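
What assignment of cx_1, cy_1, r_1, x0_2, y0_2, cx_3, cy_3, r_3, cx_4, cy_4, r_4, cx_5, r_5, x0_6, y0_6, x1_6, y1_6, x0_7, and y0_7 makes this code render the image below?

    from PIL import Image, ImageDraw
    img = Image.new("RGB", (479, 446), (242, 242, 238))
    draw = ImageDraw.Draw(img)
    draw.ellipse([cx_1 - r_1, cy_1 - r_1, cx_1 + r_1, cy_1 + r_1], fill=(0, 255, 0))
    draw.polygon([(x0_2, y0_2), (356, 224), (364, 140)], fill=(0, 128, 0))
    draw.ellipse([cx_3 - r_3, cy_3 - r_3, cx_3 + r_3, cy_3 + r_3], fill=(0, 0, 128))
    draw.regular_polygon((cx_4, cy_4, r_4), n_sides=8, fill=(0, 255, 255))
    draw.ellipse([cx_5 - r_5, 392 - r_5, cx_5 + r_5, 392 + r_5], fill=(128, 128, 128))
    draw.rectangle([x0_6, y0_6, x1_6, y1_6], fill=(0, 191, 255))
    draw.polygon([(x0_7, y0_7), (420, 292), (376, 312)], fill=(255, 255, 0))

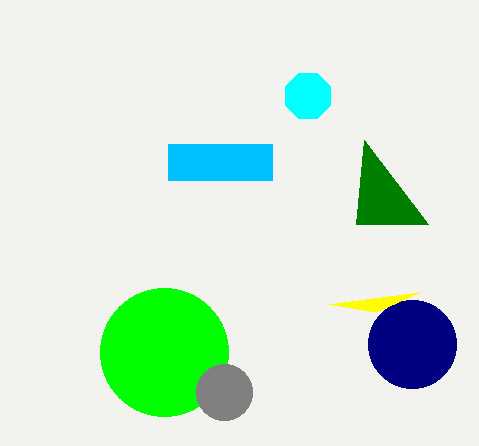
cx_1 = 164; cy_1 = 352; r_1 = 64; x0_2 = 428; y0_2 = 224; cx_3 = 412; cy_3 = 344; r_3 = 44; cx_4 = 308; cy_4 = 96; r_4 = 24; cx_5 = 224; r_5 = 28; x0_6 = 168; y0_6 = 144; x1_6 = 272; y1_6 = 180; x0_7 = 328; y0_7 = 304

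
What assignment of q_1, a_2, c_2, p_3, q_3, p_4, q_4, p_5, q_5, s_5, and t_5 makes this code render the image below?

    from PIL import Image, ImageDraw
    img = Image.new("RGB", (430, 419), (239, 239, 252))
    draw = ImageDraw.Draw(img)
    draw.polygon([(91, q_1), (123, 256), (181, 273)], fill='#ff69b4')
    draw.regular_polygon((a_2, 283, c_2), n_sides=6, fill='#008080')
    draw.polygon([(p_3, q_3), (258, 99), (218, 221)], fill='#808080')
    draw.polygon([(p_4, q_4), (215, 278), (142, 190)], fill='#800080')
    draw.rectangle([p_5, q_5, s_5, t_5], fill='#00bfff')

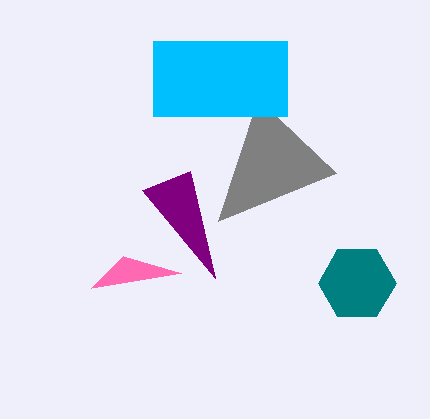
q_1 = 288; a_2 = 357; c_2 = 39; p_3 = 336; q_3 = 173; p_4 = 190; q_4 = 171; p_5 = 153; q_5 = 41; s_5 = 287; t_5 = 116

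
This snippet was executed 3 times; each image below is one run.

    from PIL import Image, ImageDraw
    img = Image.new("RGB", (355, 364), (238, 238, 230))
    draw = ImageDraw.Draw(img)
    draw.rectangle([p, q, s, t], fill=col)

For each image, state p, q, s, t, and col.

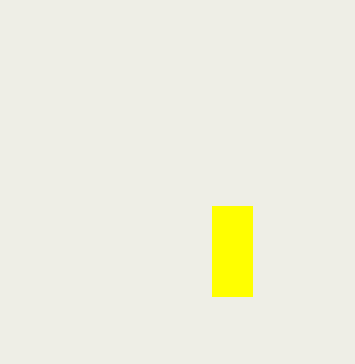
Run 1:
p = 212; q = 206; s = 252; t = 296; col = 'yellow'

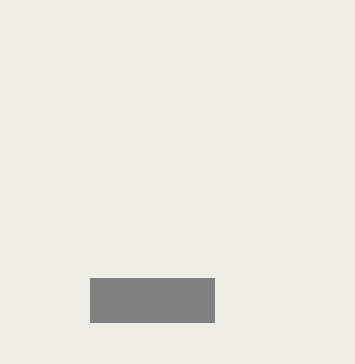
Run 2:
p = 90; q = 278; s = 214; t = 322; col = 'gray'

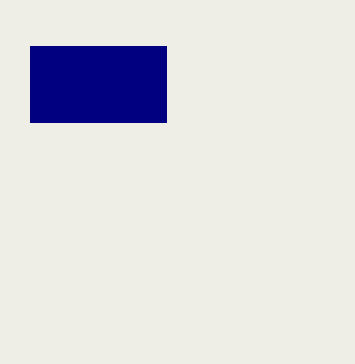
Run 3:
p = 30; q = 46; s = 166; t = 122; col = 'navy'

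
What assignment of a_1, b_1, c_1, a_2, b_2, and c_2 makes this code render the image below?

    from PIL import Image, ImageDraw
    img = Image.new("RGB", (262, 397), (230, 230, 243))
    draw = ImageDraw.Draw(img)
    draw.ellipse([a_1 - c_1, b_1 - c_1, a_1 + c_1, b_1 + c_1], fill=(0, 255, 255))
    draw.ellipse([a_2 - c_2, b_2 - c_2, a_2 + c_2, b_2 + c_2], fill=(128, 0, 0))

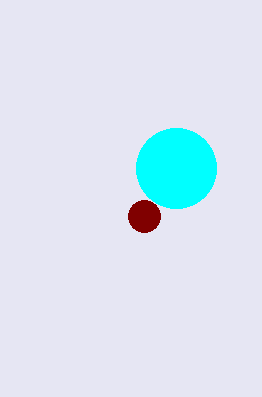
a_1 = 176
b_1 = 168
c_1 = 40
a_2 = 144
b_2 = 216
c_2 = 16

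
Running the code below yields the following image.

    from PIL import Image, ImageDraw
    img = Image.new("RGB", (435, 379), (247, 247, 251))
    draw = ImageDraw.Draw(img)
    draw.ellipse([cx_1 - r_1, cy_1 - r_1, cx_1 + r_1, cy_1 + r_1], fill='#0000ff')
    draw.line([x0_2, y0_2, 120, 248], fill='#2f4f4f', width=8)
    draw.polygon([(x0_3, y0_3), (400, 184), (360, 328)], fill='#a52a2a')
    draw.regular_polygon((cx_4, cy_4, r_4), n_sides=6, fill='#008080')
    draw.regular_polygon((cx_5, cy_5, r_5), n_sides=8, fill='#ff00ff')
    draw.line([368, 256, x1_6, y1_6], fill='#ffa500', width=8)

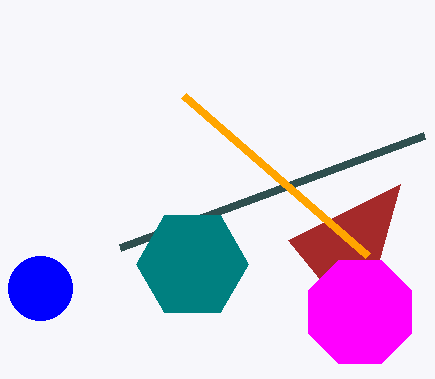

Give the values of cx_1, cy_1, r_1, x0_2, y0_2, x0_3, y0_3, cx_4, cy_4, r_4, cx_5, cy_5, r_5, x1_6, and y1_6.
cx_1 = 40, cy_1 = 288, r_1 = 32, x0_2 = 424, y0_2 = 136, x0_3 = 288, y0_3 = 240, cx_4 = 192, cy_4 = 264, r_4 = 56, cx_5 = 360, cy_5 = 312, r_5 = 56, x1_6 = 184, y1_6 = 96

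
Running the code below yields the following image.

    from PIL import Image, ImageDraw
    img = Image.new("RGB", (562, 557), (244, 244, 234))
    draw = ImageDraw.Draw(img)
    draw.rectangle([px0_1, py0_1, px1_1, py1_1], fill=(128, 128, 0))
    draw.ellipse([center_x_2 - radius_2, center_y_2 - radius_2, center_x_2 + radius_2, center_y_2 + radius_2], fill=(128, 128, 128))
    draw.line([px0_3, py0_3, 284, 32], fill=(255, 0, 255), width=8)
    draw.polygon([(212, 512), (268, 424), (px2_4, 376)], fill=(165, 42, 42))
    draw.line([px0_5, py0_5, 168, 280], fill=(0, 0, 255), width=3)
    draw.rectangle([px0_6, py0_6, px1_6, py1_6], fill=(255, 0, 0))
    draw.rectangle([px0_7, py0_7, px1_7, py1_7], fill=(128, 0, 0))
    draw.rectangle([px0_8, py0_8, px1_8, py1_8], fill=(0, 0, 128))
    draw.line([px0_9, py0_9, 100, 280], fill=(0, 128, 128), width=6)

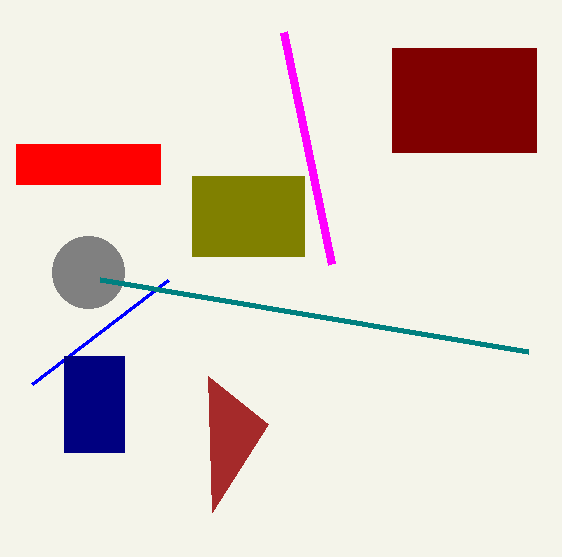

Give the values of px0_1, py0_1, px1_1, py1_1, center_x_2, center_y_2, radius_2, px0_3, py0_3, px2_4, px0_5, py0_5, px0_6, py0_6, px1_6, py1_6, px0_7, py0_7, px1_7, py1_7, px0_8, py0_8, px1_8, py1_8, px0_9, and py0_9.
px0_1 = 192, py0_1 = 176, px1_1 = 304, py1_1 = 256, center_x_2 = 88, center_y_2 = 272, radius_2 = 36, px0_3 = 332, py0_3 = 264, px2_4 = 208, px0_5 = 32, py0_5 = 384, px0_6 = 16, py0_6 = 144, px1_6 = 160, py1_6 = 184, px0_7 = 392, py0_7 = 48, px1_7 = 536, py1_7 = 152, px0_8 = 64, py0_8 = 356, px1_8 = 124, py1_8 = 452, px0_9 = 528, py0_9 = 352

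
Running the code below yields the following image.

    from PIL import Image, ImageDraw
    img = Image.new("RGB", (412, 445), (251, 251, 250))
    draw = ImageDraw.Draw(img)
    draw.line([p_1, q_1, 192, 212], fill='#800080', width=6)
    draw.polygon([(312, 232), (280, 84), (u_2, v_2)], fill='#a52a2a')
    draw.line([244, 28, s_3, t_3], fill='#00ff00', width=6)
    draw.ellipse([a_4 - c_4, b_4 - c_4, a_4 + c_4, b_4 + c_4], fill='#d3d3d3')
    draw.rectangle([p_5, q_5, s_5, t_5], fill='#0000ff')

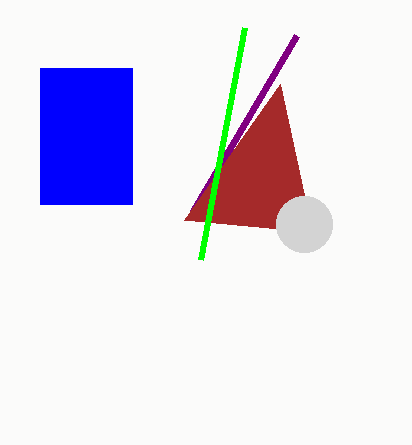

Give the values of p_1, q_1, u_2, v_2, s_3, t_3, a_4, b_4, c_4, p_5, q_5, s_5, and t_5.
p_1 = 296; q_1 = 36; u_2 = 184; v_2 = 220; s_3 = 200; t_3 = 260; a_4 = 304; b_4 = 224; c_4 = 28; p_5 = 40; q_5 = 68; s_5 = 132; t_5 = 204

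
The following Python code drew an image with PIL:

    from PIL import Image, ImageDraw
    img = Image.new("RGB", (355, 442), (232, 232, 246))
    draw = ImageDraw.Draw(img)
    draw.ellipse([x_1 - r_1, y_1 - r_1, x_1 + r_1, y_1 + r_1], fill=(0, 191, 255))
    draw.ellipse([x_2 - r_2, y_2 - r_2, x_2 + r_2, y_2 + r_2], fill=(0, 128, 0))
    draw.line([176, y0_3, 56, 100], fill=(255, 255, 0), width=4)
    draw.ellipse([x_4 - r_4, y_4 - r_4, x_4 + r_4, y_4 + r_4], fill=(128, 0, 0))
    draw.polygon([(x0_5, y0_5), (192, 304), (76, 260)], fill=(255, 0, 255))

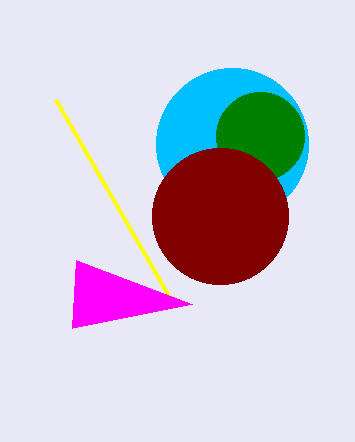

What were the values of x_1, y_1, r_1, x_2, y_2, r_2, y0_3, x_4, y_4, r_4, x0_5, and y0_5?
x_1 = 232, y_1 = 144, r_1 = 76, x_2 = 260, y_2 = 136, r_2 = 44, y0_3 = 308, x_4 = 220, y_4 = 216, r_4 = 68, x0_5 = 72, y0_5 = 328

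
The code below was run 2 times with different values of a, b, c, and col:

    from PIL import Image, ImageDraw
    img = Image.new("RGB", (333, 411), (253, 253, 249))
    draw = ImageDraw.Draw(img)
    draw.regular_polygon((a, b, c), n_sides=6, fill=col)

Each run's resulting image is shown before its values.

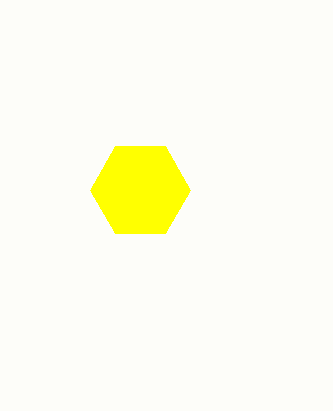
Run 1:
a = 140
b = 190
c = 50
col = 'yellow'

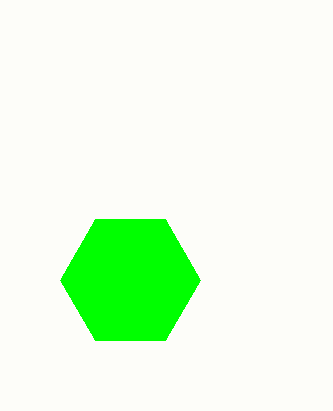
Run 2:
a = 130
b = 280
c = 70
col = 'lime'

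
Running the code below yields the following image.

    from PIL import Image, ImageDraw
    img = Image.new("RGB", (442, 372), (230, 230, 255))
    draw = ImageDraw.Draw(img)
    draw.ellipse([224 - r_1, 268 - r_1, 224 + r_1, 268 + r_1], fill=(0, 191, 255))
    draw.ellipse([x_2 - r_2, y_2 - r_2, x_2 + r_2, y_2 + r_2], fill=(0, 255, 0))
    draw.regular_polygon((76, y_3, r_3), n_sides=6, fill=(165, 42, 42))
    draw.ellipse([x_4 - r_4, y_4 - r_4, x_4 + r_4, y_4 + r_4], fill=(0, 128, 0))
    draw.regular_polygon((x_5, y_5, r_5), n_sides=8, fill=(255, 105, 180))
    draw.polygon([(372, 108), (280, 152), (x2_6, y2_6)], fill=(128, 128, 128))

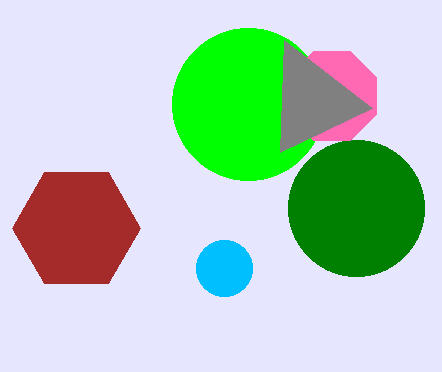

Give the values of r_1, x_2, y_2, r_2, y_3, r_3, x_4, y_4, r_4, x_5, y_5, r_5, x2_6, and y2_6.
r_1 = 28; x_2 = 248; y_2 = 104; r_2 = 76; y_3 = 228; r_3 = 64; x_4 = 356; y_4 = 208; r_4 = 68; x_5 = 332; y_5 = 96; r_5 = 48; x2_6 = 284; y2_6 = 40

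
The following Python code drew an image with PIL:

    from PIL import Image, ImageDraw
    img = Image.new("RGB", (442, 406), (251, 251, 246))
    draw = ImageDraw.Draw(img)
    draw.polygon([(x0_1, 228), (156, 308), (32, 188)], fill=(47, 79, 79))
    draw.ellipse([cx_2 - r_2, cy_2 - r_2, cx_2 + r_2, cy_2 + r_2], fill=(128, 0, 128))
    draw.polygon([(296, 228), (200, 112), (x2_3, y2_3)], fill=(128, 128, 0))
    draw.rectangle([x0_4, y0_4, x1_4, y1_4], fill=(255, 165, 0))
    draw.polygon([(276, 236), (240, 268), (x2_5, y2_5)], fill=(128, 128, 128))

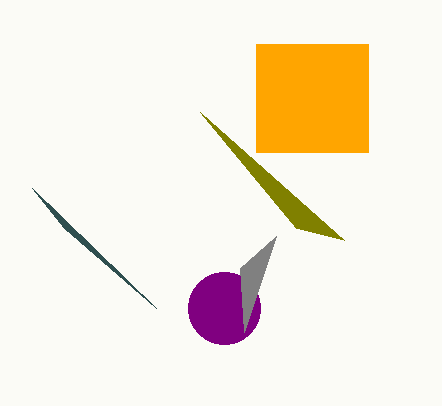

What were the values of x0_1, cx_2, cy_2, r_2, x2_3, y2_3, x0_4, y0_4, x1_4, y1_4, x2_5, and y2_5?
x0_1 = 64
cx_2 = 224
cy_2 = 308
r_2 = 36
x2_3 = 344
y2_3 = 240
x0_4 = 256
y0_4 = 44
x1_4 = 368
y1_4 = 152
x2_5 = 244
y2_5 = 332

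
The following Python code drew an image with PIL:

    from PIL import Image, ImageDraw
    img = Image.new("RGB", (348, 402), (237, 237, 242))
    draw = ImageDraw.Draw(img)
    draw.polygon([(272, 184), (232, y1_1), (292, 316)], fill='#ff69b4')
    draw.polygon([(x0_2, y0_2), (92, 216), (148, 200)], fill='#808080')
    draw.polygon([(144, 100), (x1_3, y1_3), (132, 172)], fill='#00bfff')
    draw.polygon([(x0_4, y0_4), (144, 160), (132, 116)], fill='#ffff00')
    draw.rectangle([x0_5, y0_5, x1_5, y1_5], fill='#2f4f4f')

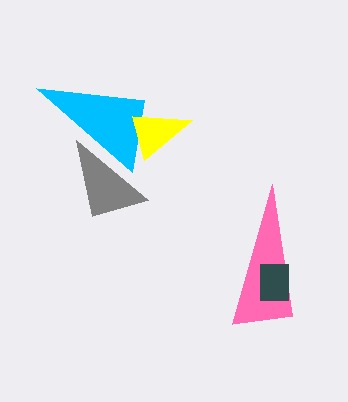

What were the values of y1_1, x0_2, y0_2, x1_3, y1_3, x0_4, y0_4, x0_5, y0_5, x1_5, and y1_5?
y1_1 = 324; x0_2 = 76; y0_2 = 140; x1_3 = 36; y1_3 = 88; x0_4 = 192; y0_4 = 120; x0_5 = 260; y0_5 = 264; x1_5 = 288; y1_5 = 300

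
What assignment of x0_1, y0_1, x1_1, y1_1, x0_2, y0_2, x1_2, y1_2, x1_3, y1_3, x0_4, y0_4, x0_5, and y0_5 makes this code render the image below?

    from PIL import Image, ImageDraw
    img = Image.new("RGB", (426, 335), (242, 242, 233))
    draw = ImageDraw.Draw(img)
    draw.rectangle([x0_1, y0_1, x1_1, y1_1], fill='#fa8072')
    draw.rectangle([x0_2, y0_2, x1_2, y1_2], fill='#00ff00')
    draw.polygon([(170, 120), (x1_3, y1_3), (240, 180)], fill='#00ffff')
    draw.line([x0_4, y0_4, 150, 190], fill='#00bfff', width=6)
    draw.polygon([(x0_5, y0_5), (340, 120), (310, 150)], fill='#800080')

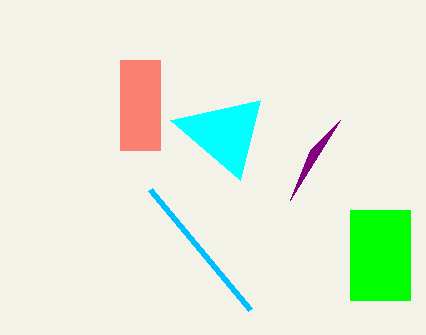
x0_1 = 120; y0_1 = 60; x1_1 = 160; y1_1 = 150; x0_2 = 350; y0_2 = 210; x1_2 = 410; y1_2 = 300; x1_3 = 260; y1_3 = 100; x0_4 = 250; y0_4 = 310; x0_5 = 290; y0_5 = 200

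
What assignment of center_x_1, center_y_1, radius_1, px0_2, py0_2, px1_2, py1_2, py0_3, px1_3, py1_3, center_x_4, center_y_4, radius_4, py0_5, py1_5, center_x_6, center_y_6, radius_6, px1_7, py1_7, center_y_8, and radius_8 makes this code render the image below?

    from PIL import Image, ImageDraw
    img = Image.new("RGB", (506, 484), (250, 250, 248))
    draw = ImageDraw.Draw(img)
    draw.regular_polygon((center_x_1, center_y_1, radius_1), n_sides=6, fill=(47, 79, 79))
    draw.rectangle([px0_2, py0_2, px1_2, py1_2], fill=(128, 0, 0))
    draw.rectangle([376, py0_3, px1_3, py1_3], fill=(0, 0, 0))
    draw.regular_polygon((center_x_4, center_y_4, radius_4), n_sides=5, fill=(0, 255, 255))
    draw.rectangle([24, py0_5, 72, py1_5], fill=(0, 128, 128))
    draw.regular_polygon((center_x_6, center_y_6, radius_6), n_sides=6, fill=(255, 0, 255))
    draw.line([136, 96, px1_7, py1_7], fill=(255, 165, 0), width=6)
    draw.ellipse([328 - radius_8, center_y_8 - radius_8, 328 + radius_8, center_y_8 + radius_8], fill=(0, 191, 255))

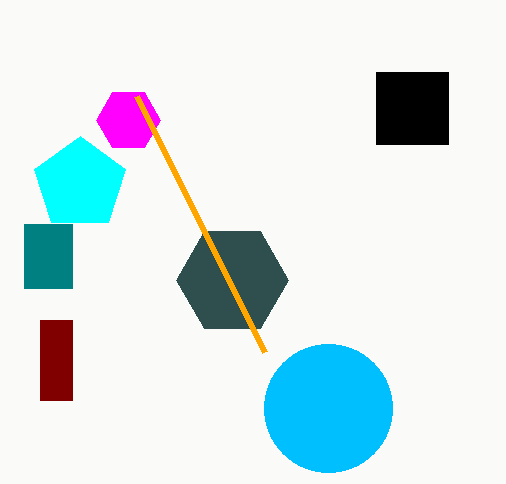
center_x_1 = 232, center_y_1 = 280, radius_1 = 56, px0_2 = 40, py0_2 = 320, px1_2 = 72, py1_2 = 400, py0_3 = 72, px1_3 = 448, py1_3 = 144, center_x_4 = 80, center_y_4 = 184, radius_4 = 48, py0_5 = 224, py1_5 = 288, center_x_6 = 128, center_y_6 = 120, radius_6 = 32, px1_7 = 264, py1_7 = 352, center_y_8 = 408, radius_8 = 64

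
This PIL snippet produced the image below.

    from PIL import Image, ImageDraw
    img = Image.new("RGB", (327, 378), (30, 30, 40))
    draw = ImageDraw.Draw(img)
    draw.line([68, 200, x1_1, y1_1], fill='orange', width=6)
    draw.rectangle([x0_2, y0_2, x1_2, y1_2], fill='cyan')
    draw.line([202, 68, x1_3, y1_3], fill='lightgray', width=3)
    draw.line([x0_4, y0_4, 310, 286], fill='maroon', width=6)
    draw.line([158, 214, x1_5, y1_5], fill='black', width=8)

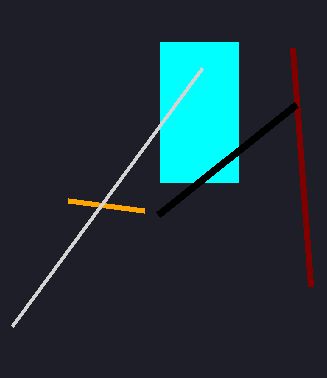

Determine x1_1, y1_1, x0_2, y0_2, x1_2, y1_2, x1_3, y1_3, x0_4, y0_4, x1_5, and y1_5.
x1_1 = 144, y1_1 = 210, x0_2 = 160, y0_2 = 42, x1_2 = 238, y1_2 = 182, x1_3 = 12, y1_3 = 326, x0_4 = 292, y0_4 = 48, x1_5 = 296, y1_5 = 104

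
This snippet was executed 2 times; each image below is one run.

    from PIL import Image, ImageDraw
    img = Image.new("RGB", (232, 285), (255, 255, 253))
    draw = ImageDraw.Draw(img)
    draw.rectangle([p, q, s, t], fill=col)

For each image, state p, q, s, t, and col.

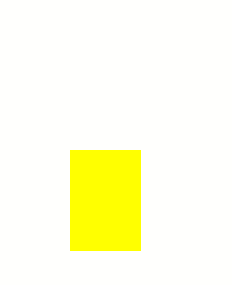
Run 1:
p = 70; q = 150; s = 140; t = 250; col = 'yellow'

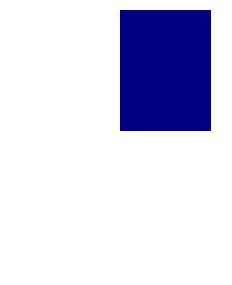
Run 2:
p = 120; q = 10; s = 210; t = 130; col = 'navy'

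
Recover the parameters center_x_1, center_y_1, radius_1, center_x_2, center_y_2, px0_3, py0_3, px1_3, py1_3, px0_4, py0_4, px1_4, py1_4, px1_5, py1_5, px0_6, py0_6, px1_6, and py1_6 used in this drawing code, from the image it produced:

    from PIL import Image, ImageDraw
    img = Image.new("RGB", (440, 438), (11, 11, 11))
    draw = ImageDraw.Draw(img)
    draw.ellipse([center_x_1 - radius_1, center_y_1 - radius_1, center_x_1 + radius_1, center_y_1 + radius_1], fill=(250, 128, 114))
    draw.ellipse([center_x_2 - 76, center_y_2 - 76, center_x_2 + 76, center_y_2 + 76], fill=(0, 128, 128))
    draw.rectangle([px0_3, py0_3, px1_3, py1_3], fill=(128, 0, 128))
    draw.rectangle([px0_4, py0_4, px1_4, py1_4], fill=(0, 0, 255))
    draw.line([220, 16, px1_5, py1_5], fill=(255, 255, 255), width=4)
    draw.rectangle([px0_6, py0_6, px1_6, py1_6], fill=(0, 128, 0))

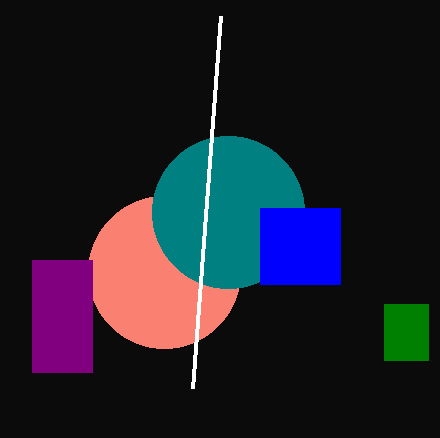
center_x_1 = 164; center_y_1 = 272; radius_1 = 76; center_x_2 = 228; center_y_2 = 212; px0_3 = 32; py0_3 = 260; px1_3 = 92; py1_3 = 372; px0_4 = 260; py0_4 = 208; px1_4 = 340; py1_4 = 284; px1_5 = 192; py1_5 = 388; px0_6 = 384; py0_6 = 304; px1_6 = 428; py1_6 = 360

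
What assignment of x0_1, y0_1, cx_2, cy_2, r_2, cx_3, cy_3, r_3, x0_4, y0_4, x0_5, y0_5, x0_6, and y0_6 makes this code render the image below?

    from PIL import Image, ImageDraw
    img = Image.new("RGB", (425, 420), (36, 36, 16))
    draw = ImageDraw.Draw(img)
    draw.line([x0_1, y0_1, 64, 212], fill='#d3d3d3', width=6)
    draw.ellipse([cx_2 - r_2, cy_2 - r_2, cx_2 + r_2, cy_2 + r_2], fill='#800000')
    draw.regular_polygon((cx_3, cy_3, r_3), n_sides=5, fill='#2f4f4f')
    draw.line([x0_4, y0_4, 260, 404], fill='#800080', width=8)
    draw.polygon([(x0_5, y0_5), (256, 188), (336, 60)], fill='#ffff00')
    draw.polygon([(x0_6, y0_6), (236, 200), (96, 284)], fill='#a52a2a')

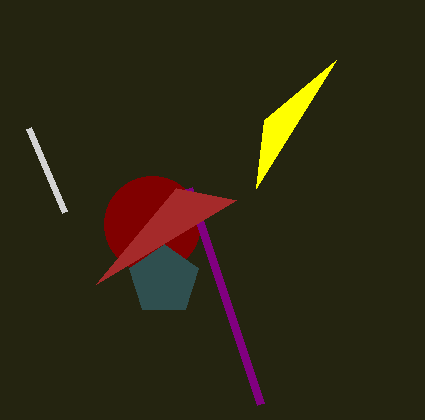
x0_1 = 28
y0_1 = 128
cx_2 = 152
cy_2 = 224
r_2 = 48
cx_3 = 164
cy_3 = 280
r_3 = 36
x0_4 = 188
y0_4 = 188
x0_5 = 264
y0_5 = 120
x0_6 = 176
y0_6 = 188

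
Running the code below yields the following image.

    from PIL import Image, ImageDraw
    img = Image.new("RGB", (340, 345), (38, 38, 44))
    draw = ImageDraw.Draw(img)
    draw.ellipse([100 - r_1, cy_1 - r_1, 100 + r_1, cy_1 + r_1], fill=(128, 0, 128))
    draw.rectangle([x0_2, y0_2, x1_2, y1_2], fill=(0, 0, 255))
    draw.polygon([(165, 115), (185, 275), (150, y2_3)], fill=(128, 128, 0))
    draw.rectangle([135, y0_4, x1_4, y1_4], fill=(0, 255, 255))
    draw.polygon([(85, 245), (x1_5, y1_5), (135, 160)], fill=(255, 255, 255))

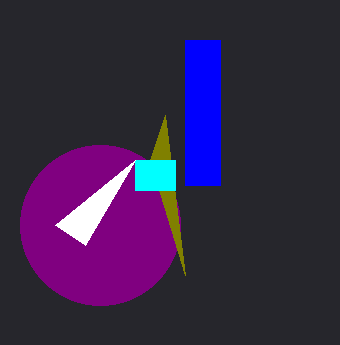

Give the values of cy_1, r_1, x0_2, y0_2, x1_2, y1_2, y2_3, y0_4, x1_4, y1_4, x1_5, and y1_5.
cy_1 = 225, r_1 = 80, x0_2 = 185, y0_2 = 40, x1_2 = 220, y1_2 = 185, y2_3 = 160, y0_4 = 160, x1_4 = 175, y1_4 = 190, x1_5 = 55, y1_5 = 225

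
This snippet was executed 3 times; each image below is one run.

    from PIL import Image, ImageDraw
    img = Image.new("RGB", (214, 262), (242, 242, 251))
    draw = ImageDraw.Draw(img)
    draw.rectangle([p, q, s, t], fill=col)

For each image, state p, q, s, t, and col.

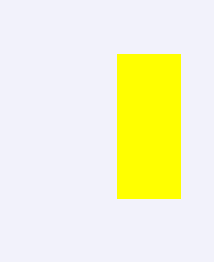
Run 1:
p = 117
q = 54
s = 180
t = 198
col = 'yellow'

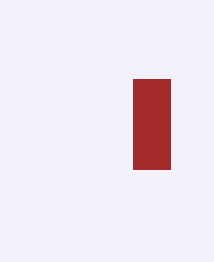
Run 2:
p = 133; q = 79; s = 170; t = 169; col = 'brown'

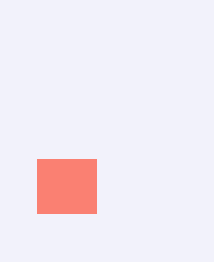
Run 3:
p = 37
q = 159
s = 96
t = 213
col = 'salmon'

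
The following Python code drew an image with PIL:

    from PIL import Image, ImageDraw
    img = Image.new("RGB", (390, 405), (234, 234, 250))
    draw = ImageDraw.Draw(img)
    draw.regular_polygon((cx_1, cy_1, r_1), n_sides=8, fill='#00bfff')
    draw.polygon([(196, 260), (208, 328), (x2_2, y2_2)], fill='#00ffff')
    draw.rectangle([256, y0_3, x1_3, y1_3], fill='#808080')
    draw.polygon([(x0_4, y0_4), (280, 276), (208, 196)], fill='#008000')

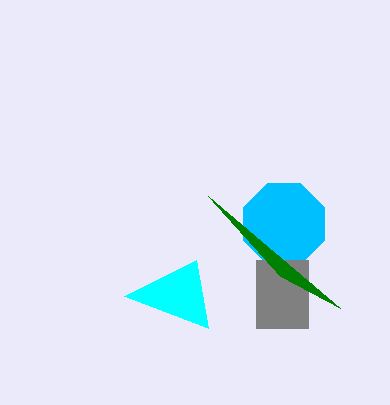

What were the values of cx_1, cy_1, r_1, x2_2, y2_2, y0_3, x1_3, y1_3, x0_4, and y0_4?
cx_1 = 284, cy_1 = 224, r_1 = 44, x2_2 = 124, y2_2 = 296, y0_3 = 260, x1_3 = 308, y1_3 = 328, x0_4 = 340, y0_4 = 308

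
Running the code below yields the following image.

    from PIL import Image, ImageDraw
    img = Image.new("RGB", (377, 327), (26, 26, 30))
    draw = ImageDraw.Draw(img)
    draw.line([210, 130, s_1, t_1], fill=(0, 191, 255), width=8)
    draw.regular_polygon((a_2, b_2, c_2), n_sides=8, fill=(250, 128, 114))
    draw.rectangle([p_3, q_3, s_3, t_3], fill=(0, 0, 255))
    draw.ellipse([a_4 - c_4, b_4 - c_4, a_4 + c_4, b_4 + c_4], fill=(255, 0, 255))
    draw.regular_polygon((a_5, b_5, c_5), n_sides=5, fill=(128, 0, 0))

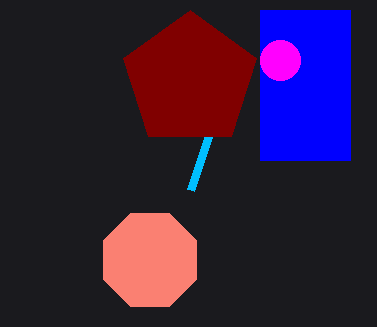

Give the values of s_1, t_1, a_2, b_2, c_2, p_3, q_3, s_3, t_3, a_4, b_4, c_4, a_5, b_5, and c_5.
s_1 = 190
t_1 = 190
a_2 = 150
b_2 = 260
c_2 = 50
p_3 = 260
q_3 = 10
s_3 = 350
t_3 = 160
a_4 = 280
b_4 = 60
c_4 = 20
a_5 = 190
b_5 = 80
c_5 = 70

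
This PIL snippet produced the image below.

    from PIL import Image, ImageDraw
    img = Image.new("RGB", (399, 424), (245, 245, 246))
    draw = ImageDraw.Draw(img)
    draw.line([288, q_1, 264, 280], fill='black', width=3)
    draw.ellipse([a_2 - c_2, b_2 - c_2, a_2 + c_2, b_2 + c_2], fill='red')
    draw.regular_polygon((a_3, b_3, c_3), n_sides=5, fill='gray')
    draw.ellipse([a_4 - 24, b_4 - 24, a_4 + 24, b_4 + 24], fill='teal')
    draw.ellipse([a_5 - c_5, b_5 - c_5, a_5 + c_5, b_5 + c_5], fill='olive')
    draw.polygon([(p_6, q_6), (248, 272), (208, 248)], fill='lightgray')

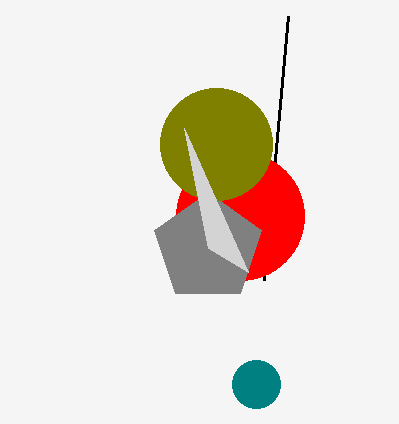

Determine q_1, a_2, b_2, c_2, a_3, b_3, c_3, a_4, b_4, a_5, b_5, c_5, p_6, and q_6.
q_1 = 16; a_2 = 240; b_2 = 216; c_2 = 64; a_3 = 208; b_3 = 248; c_3 = 56; a_4 = 256; b_4 = 384; a_5 = 216; b_5 = 144; c_5 = 56; p_6 = 184; q_6 = 128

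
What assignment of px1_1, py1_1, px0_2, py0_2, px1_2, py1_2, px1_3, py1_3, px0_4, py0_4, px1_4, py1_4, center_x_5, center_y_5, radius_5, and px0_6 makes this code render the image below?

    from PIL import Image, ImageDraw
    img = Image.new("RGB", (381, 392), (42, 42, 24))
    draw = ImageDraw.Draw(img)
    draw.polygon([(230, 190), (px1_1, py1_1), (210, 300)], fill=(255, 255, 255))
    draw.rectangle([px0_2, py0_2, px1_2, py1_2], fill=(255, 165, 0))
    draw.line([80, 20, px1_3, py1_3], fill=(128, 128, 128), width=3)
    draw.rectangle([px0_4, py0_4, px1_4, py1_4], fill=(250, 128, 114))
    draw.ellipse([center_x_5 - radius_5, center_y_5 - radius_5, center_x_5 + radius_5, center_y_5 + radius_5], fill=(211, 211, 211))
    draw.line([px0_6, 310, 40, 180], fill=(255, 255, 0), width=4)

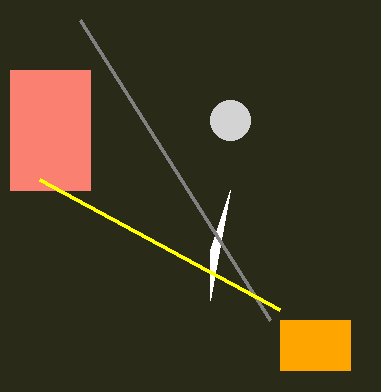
px1_1 = 210
py1_1 = 250
px0_2 = 280
py0_2 = 320
px1_2 = 350
py1_2 = 370
px1_3 = 270
py1_3 = 320
px0_4 = 10
py0_4 = 70
px1_4 = 90
py1_4 = 190
center_x_5 = 230
center_y_5 = 120
radius_5 = 20
px0_6 = 280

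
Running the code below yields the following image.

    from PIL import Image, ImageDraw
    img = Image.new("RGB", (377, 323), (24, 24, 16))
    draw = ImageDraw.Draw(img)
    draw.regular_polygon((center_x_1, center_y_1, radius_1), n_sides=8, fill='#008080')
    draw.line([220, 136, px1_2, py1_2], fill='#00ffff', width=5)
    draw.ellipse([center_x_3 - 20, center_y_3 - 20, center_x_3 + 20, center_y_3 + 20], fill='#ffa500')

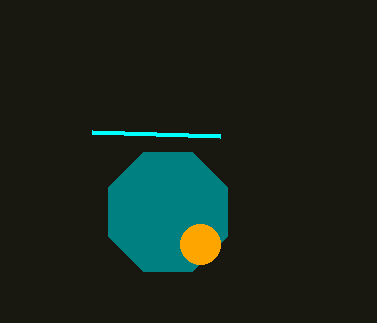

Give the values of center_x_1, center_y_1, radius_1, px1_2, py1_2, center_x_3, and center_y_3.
center_x_1 = 168
center_y_1 = 212
radius_1 = 64
px1_2 = 92
py1_2 = 132
center_x_3 = 200
center_y_3 = 244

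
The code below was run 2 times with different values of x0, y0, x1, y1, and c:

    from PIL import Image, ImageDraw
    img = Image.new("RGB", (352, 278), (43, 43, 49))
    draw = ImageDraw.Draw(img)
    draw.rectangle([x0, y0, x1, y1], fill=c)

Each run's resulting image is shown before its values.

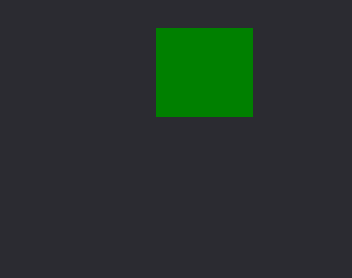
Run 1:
x0 = 156; y0 = 28; x1 = 252; y1 = 116; c = 'green'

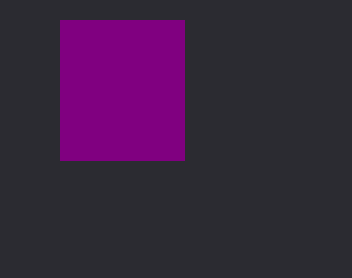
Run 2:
x0 = 60; y0 = 20; x1 = 184; y1 = 160; c = 'purple'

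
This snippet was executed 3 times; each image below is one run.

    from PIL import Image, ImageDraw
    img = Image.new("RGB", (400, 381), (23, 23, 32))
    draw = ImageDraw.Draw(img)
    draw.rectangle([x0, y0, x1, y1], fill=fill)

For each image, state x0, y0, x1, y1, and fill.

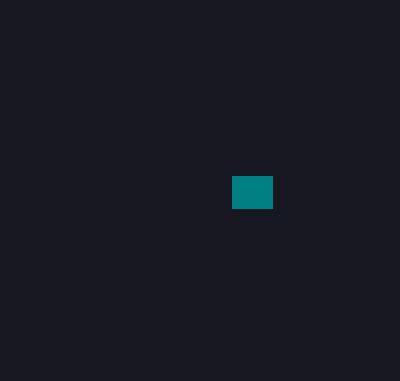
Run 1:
x0 = 232; y0 = 176; x1 = 272; y1 = 208; fill = 'teal'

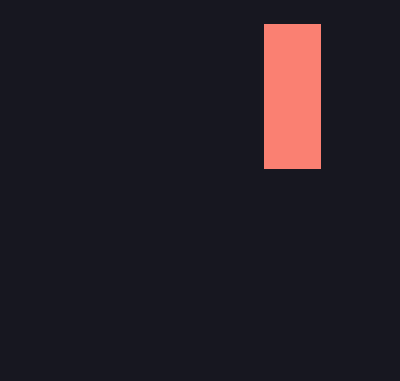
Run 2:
x0 = 264; y0 = 24; x1 = 320; y1 = 168; fill = 'salmon'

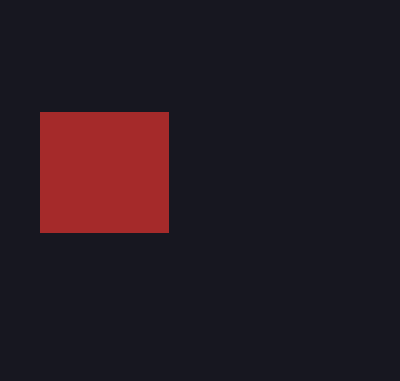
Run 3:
x0 = 40
y0 = 112
x1 = 168
y1 = 232
fill = 'brown'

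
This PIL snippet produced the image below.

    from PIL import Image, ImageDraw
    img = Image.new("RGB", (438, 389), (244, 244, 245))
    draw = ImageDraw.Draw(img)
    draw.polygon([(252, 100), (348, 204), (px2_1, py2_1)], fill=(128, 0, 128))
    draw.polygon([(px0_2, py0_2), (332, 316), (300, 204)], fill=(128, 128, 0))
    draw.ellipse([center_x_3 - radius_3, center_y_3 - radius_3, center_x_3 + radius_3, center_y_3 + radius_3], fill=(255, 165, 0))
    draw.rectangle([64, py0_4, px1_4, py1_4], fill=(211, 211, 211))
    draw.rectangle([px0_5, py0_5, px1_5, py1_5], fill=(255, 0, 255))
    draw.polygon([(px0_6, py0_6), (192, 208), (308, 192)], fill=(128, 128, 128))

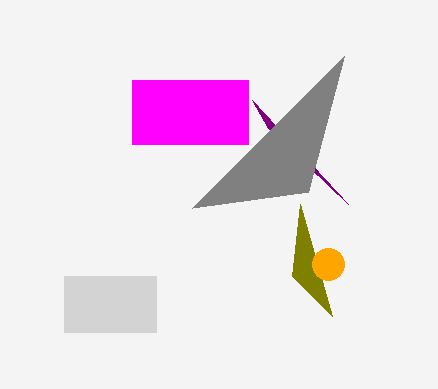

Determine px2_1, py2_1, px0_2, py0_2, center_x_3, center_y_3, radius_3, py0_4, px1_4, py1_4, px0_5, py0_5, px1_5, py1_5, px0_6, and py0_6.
px2_1 = 268; py2_1 = 128; px0_2 = 292; py0_2 = 276; center_x_3 = 328; center_y_3 = 264; radius_3 = 16; py0_4 = 276; px1_4 = 156; py1_4 = 332; px0_5 = 132; py0_5 = 80; px1_5 = 248; py1_5 = 144; px0_6 = 344; py0_6 = 56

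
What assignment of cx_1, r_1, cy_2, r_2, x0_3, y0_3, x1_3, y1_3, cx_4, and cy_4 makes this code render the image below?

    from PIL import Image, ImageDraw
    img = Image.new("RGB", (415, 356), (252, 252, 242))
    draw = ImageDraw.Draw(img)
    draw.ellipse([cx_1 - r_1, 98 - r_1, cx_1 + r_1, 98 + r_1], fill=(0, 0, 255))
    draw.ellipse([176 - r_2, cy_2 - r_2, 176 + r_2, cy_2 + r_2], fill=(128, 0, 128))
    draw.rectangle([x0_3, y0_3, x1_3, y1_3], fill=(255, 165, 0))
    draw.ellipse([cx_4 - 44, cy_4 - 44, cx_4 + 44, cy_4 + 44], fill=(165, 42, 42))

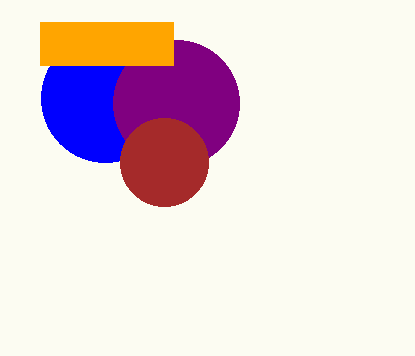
cx_1 = 105, r_1 = 64, cy_2 = 103, r_2 = 63, x0_3 = 40, y0_3 = 22, x1_3 = 173, y1_3 = 65, cx_4 = 164, cy_4 = 162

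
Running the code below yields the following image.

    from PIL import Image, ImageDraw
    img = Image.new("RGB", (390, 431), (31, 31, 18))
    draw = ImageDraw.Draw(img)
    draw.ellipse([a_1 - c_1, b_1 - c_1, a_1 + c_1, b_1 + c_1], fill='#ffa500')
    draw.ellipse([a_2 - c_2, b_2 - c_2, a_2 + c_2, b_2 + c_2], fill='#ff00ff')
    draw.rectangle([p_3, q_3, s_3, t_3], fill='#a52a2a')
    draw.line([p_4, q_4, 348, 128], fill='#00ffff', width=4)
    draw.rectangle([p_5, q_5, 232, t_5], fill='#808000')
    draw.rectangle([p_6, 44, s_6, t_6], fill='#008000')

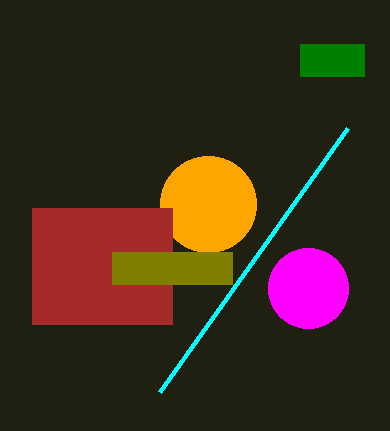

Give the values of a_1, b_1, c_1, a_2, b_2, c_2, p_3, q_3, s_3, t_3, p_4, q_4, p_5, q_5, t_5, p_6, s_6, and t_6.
a_1 = 208, b_1 = 204, c_1 = 48, a_2 = 308, b_2 = 288, c_2 = 40, p_3 = 32, q_3 = 208, s_3 = 172, t_3 = 324, p_4 = 160, q_4 = 392, p_5 = 112, q_5 = 252, t_5 = 284, p_6 = 300, s_6 = 364, t_6 = 76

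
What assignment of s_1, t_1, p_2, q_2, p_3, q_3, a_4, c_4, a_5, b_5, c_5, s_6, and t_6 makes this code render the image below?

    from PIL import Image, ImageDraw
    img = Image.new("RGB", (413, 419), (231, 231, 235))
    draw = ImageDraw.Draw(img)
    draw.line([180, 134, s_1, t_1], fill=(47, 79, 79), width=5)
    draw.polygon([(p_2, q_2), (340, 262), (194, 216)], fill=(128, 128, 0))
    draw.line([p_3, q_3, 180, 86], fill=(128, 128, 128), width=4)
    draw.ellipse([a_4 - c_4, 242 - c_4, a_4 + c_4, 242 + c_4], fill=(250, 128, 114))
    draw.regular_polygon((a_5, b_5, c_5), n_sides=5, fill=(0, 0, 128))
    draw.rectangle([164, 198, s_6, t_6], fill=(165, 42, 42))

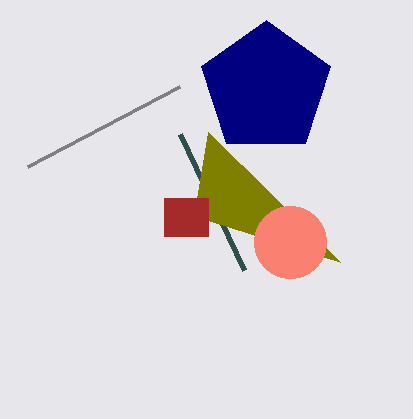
s_1 = 244, t_1 = 270, p_2 = 208, q_2 = 132, p_3 = 28, q_3 = 166, a_4 = 290, c_4 = 36, a_5 = 266, b_5 = 88, c_5 = 68, s_6 = 208, t_6 = 236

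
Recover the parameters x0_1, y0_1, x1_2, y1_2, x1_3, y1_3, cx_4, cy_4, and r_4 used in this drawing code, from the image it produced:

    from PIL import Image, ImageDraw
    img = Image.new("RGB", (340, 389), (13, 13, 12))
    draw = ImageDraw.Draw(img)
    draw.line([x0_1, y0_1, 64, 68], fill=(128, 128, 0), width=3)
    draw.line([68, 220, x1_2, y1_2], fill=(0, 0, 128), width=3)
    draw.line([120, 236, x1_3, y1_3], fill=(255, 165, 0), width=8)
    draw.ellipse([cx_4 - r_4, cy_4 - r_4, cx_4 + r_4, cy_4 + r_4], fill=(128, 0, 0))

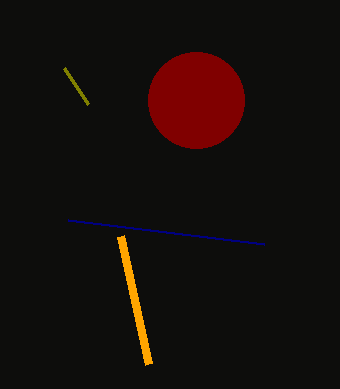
x0_1 = 88; y0_1 = 104; x1_2 = 264; y1_2 = 244; x1_3 = 148; y1_3 = 364; cx_4 = 196; cy_4 = 100; r_4 = 48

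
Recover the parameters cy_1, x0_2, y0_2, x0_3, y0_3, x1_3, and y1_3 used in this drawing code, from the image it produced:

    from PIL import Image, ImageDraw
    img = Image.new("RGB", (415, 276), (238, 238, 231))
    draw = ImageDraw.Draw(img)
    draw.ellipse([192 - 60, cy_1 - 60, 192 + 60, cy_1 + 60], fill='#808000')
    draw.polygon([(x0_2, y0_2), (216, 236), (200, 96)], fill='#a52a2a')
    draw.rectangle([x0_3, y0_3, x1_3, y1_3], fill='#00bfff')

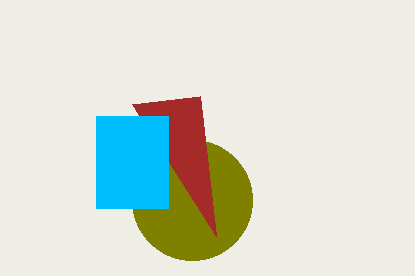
cy_1 = 200; x0_2 = 132; y0_2 = 104; x0_3 = 96; y0_3 = 116; x1_3 = 168; y1_3 = 208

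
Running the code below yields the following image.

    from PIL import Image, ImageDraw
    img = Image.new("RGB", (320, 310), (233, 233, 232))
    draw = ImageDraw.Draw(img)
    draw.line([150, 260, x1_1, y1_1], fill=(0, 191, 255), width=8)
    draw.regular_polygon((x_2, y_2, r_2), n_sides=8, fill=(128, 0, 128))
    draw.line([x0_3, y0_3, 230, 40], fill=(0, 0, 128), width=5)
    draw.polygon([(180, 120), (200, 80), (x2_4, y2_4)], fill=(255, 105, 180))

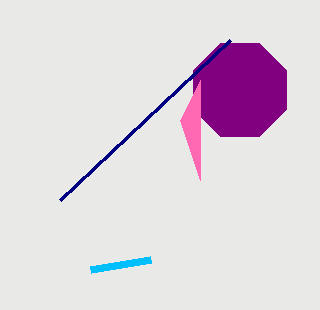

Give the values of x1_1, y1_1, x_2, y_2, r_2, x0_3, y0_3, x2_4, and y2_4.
x1_1 = 90; y1_1 = 270; x_2 = 240; y_2 = 90; r_2 = 50; x0_3 = 60; y0_3 = 200; x2_4 = 200; y2_4 = 180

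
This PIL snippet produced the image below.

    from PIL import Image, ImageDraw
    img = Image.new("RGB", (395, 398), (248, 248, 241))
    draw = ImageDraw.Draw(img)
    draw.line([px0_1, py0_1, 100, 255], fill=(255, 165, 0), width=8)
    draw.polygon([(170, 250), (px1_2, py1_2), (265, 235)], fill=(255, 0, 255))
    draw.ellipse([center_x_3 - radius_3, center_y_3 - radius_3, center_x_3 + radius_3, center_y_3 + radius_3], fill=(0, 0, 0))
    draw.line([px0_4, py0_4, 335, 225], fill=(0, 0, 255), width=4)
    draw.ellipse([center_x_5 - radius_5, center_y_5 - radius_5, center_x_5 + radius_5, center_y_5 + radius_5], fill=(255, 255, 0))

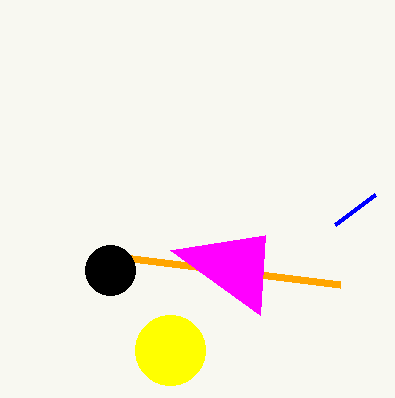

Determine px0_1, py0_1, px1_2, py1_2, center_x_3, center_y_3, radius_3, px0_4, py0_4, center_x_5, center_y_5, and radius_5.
px0_1 = 340; py0_1 = 285; px1_2 = 260; py1_2 = 315; center_x_3 = 110; center_y_3 = 270; radius_3 = 25; px0_4 = 375; py0_4 = 195; center_x_5 = 170; center_y_5 = 350; radius_5 = 35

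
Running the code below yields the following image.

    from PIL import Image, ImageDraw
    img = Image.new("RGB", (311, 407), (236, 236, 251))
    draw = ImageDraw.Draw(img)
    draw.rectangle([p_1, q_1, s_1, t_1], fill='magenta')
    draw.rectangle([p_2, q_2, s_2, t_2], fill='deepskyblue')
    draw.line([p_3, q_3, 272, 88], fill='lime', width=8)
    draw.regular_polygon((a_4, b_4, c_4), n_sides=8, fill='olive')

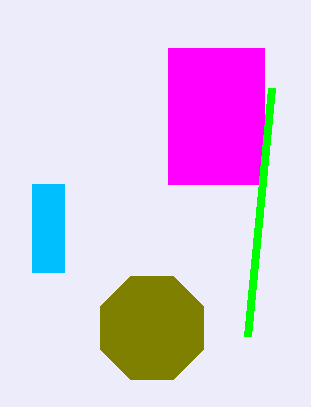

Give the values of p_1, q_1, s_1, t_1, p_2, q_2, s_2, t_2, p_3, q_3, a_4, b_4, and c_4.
p_1 = 168
q_1 = 48
s_1 = 264
t_1 = 184
p_2 = 32
q_2 = 184
s_2 = 64
t_2 = 272
p_3 = 248
q_3 = 336
a_4 = 152
b_4 = 328
c_4 = 56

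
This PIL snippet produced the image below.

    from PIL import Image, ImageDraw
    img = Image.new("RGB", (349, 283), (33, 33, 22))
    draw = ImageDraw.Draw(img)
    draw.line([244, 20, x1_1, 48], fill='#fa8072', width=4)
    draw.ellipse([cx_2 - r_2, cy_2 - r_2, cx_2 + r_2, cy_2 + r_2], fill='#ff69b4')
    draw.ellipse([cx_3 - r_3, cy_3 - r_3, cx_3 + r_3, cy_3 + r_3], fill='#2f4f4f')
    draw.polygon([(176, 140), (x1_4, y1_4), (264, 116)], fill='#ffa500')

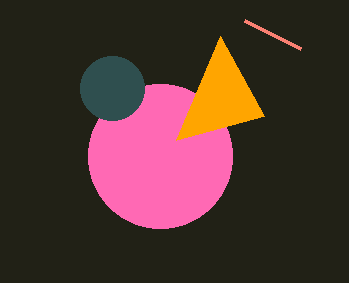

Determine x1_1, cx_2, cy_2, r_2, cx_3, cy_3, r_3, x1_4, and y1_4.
x1_1 = 300; cx_2 = 160; cy_2 = 156; r_2 = 72; cx_3 = 112; cy_3 = 88; r_3 = 32; x1_4 = 220; y1_4 = 36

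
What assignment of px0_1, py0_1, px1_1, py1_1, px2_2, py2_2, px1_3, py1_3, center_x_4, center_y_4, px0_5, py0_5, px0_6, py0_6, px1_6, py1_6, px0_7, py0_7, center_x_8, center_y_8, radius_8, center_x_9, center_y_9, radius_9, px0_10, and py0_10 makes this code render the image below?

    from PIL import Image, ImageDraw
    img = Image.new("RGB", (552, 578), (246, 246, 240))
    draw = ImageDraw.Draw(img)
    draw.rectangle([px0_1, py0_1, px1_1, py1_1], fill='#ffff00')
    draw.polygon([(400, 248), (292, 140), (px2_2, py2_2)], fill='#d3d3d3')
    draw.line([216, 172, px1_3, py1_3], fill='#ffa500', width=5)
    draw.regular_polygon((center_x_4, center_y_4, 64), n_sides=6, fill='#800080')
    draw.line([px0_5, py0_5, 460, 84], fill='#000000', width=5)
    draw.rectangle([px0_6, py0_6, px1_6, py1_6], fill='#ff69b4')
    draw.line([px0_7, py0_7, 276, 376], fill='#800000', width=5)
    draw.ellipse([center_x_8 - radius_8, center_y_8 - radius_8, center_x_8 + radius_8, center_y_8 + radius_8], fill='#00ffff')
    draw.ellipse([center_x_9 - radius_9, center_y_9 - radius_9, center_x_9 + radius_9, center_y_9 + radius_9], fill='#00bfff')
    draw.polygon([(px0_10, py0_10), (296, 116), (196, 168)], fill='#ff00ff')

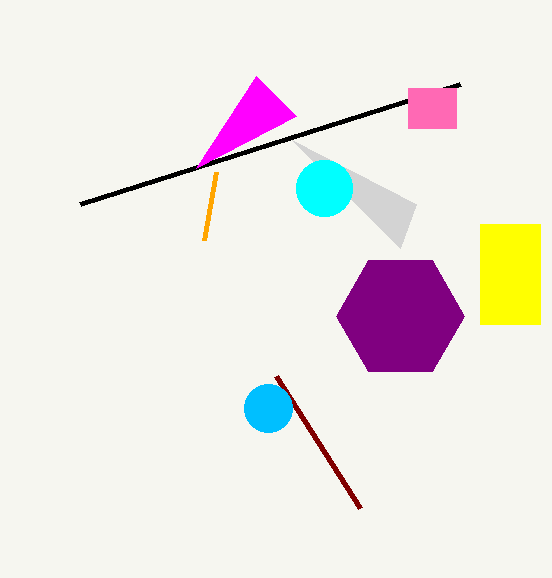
px0_1 = 480; py0_1 = 224; px1_1 = 540; py1_1 = 324; px2_2 = 416; py2_2 = 204; px1_3 = 204; py1_3 = 240; center_x_4 = 400; center_y_4 = 316; px0_5 = 80; py0_5 = 204; px0_6 = 408; py0_6 = 88; px1_6 = 456; py1_6 = 128; px0_7 = 360; py0_7 = 508; center_x_8 = 324; center_y_8 = 188; radius_8 = 28; center_x_9 = 268; center_y_9 = 408; radius_9 = 24; px0_10 = 256; py0_10 = 76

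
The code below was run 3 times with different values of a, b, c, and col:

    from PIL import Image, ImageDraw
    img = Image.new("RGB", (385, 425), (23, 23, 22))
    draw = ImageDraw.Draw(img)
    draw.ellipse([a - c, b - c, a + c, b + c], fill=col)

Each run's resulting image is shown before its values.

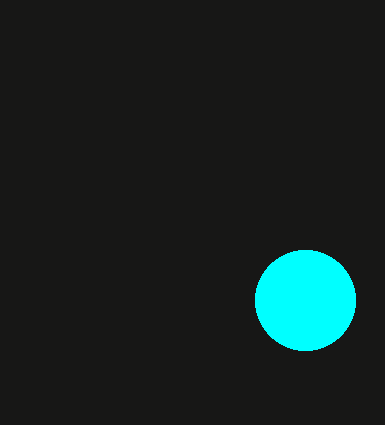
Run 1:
a = 305, b = 300, c = 50, col = 'cyan'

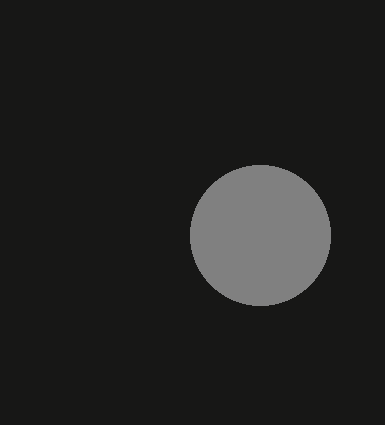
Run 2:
a = 260
b = 235
c = 70
col = 'gray'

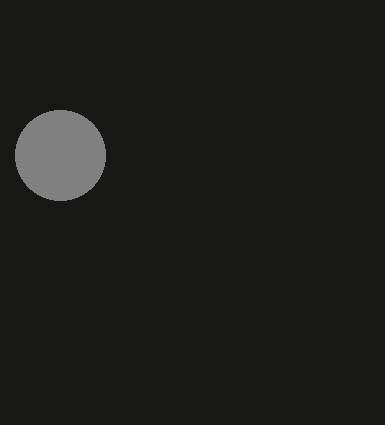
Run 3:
a = 60
b = 155
c = 45
col = 'gray'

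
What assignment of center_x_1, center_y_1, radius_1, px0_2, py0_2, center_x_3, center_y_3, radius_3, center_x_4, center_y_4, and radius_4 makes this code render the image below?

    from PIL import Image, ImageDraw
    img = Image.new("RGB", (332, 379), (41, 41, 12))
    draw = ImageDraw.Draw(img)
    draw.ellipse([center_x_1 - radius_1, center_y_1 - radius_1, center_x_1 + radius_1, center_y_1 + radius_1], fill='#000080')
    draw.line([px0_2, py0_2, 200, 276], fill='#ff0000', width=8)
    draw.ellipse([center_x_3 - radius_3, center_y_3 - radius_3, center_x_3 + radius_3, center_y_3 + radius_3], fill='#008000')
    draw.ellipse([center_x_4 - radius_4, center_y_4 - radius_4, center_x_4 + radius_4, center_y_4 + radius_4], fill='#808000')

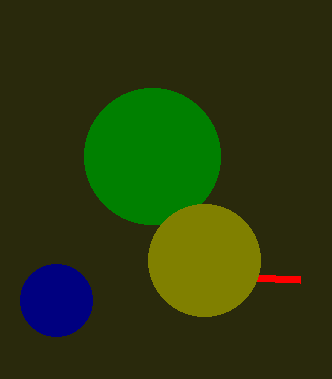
center_x_1 = 56; center_y_1 = 300; radius_1 = 36; px0_2 = 300; py0_2 = 280; center_x_3 = 152; center_y_3 = 156; radius_3 = 68; center_x_4 = 204; center_y_4 = 260; radius_4 = 56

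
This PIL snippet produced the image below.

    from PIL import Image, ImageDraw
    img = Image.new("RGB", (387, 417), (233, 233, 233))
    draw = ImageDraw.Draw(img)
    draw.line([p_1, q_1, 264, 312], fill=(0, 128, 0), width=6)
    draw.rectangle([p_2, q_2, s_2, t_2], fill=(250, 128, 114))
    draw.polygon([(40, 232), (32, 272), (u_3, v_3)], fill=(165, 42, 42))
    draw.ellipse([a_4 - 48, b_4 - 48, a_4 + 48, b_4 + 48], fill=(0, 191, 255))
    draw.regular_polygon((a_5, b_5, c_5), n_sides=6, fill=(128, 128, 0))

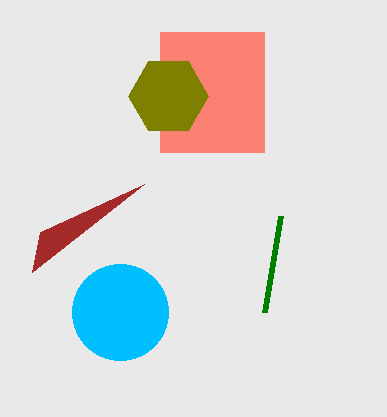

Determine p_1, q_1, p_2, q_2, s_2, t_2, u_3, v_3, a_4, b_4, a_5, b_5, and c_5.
p_1 = 280, q_1 = 216, p_2 = 160, q_2 = 32, s_2 = 264, t_2 = 152, u_3 = 144, v_3 = 184, a_4 = 120, b_4 = 312, a_5 = 168, b_5 = 96, c_5 = 40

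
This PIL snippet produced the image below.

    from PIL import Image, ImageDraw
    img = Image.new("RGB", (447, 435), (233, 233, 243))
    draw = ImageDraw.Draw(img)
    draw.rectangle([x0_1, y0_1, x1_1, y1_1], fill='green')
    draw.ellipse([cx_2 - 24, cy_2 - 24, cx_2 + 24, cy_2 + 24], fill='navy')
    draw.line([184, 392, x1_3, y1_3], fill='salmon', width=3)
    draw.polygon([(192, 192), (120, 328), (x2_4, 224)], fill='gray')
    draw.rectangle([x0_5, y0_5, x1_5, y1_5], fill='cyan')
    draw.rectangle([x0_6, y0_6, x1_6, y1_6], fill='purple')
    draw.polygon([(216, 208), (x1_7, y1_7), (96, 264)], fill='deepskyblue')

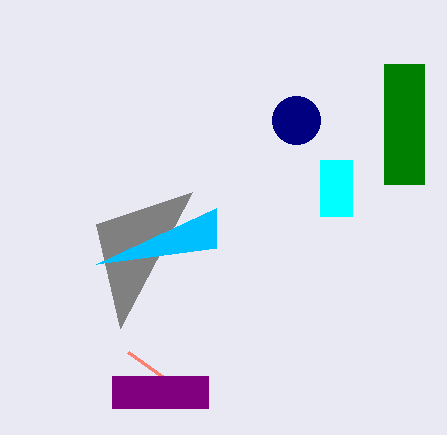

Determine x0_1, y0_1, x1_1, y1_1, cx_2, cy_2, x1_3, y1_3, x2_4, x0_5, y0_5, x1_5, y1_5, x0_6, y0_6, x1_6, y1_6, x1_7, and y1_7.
x0_1 = 384
y0_1 = 64
x1_1 = 424
y1_1 = 184
cx_2 = 296
cy_2 = 120
x1_3 = 128
y1_3 = 352
x2_4 = 96
x0_5 = 320
y0_5 = 160
x1_5 = 352
y1_5 = 216
x0_6 = 112
y0_6 = 376
x1_6 = 208
y1_6 = 408
x1_7 = 216
y1_7 = 248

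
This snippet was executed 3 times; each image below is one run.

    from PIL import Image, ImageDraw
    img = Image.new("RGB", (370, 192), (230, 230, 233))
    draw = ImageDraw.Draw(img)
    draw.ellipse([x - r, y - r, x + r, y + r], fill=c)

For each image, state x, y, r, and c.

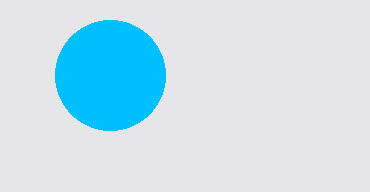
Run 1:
x = 110; y = 75; r = 55; c = 'deepskyblue'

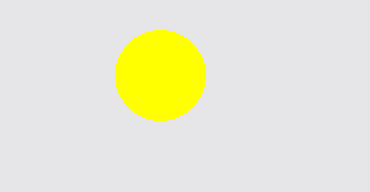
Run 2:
x = 160
y = 75
r = 45
c = 'yellow'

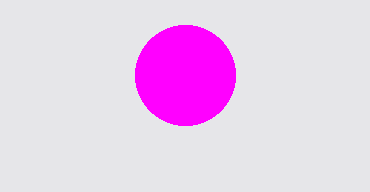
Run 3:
x = 185; y = 75; r = 50; c = 'magenta'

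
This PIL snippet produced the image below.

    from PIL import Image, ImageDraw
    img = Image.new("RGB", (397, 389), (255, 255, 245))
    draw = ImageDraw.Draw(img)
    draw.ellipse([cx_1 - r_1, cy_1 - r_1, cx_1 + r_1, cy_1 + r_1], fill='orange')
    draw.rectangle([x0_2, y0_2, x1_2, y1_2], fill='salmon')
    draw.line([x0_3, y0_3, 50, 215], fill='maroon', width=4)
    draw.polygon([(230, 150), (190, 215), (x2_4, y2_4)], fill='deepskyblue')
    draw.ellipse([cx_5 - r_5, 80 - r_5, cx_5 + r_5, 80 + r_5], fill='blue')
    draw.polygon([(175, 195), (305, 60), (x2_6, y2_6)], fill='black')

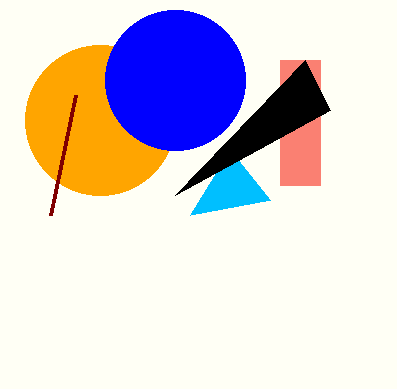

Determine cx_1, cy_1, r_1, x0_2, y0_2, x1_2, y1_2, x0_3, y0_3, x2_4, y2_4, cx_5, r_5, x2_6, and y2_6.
cx_1 = 100
cy_1 = 120
r_1 = 75
x0_2 = 280
y0_2 = 60
x1_2 = 320
y1_2 = 185
x0_3 = 75
y0_3 = 95
x2_4 = 270
y2_4 = 200
cx_5 = 175
r_5 = 70
x2_6 = 330
y2_6 = 110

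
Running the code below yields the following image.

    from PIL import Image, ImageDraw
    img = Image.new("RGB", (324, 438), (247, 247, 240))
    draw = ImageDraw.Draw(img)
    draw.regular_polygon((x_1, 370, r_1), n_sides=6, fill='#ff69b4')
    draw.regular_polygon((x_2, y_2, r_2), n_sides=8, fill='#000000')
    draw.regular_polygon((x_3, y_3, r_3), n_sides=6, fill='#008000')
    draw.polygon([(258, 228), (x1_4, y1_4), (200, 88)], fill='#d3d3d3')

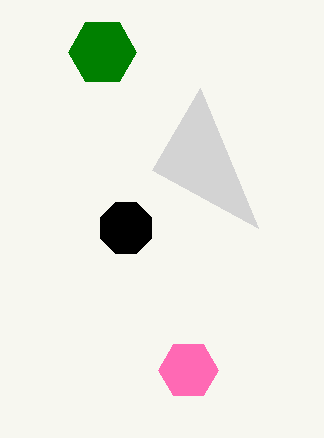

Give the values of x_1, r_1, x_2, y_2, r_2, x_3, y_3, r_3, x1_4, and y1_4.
x_1 = 188; r_1 = 30; x_2 = 126; y_2 = 228; r_2 = 28; x_3 = 102; y_3 = 52; r_3 = 34; x1_4 = 152; y1_4 = 170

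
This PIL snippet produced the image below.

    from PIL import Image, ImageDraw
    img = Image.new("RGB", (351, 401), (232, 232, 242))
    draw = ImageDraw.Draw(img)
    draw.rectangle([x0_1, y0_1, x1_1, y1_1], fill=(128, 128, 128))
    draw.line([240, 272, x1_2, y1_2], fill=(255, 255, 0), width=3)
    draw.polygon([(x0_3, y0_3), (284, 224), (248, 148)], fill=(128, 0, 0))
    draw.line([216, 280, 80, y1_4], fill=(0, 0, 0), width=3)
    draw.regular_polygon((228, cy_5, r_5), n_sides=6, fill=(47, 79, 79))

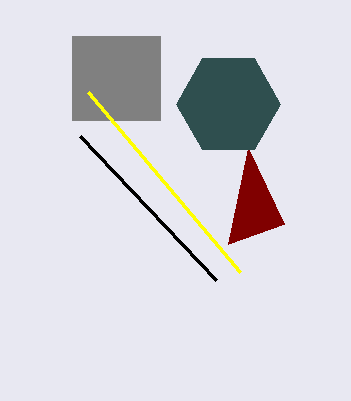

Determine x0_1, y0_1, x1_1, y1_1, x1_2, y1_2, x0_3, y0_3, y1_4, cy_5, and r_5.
x0_1 = 72; y0_1 = 36; x1_1 = 160; y1_1 = 120; x1_2 = 88; y1_2 = 92; x0_3 = 228; y0_3 = 244; y1_4 = 136; cy_5 = 104; r_5 = 52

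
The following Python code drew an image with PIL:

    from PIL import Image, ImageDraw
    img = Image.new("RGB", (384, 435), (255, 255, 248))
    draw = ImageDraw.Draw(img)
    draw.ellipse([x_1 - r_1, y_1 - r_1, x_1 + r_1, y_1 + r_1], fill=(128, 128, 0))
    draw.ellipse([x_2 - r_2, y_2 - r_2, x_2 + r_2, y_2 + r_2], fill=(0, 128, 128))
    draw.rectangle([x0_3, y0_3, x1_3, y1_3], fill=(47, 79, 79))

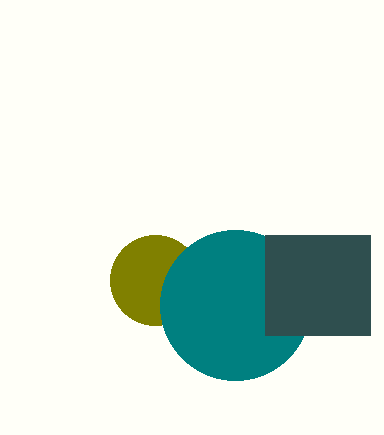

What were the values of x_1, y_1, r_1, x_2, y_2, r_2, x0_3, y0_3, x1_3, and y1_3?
x_1 = 155
y_1 = 280
r_1 = 45
x_2 = 235
y_2 = 305
r_2 = 75
x0_3 = 265
y0_3 = 235
x1_3 = 370
y1_3 = 335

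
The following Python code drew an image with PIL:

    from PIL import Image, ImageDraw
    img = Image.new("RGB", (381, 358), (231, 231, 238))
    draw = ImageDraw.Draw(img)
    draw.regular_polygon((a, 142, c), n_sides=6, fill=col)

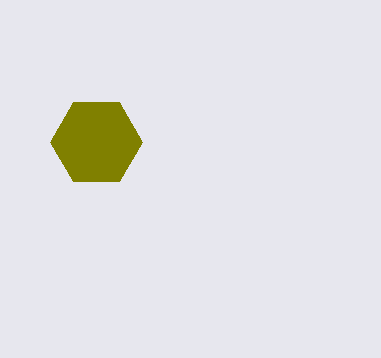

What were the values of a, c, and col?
a = 96
c = 46
col = 'olive'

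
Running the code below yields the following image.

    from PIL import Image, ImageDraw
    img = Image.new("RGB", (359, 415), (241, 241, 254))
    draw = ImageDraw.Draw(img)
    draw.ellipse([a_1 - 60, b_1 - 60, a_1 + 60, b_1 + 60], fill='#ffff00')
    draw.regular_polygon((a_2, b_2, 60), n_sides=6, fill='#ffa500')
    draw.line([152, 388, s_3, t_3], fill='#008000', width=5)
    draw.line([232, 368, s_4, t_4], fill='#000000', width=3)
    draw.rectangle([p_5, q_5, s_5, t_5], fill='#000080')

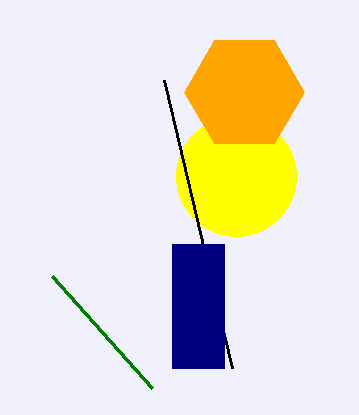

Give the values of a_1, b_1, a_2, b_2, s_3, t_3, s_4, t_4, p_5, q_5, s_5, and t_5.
a_1 = 236; b_1 = 176; a_2 = 244; b_2 = 92; s_3 = 52; t_3 = 276; s_4 = 164; t_4 = 80; p_5 = 172; q_5 = 244; s_5 = 224; t_5 = 368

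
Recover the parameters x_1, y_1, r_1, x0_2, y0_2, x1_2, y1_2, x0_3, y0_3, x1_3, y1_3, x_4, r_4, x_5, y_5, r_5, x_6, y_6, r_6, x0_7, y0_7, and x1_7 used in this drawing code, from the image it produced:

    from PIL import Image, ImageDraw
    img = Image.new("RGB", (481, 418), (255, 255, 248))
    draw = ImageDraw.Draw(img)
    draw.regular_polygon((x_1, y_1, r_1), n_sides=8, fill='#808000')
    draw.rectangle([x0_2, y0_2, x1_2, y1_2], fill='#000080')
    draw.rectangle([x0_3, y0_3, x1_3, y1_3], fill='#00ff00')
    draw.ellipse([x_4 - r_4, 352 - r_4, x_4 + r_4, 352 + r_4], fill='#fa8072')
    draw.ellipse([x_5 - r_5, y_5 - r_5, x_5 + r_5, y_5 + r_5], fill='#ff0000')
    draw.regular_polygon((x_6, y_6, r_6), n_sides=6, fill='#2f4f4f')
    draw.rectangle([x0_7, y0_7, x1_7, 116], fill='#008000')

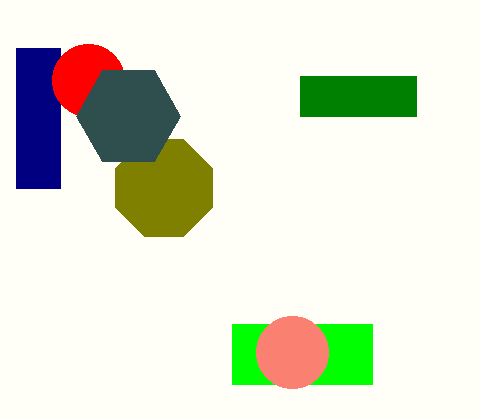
x_1 = 164
y_1 = 188
r_1 = 52
x0_2 = 16
y0_2 = 48
x1_2 = 60
y1_2 = 188
x0_3 = 232
y0_3 = 324
x1_3 = 372
y1_3 = 384
x_4 = 292
r_4 = 36
x_5 = 88
y_5 = 80
r_5 = 36
x_6 = 128
y_6 = 116
r_6 = 52
x0_7 = 300
y0_7 = 76
x1_7 = 416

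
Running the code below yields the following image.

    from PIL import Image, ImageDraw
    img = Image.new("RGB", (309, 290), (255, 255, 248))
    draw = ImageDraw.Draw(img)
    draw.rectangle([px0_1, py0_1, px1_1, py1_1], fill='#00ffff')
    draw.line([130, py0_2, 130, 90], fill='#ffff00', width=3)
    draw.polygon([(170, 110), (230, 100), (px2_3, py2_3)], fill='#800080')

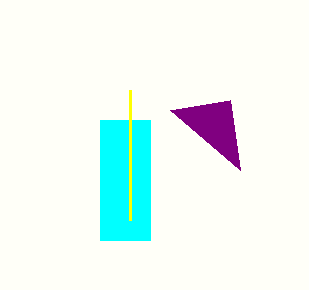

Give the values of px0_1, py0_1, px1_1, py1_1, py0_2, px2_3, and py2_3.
px0_1 = 100
py0_1 = 120
px1_1 = 150
py1_1 = 240
py0_2 = 220
px2_3 = 240
py2_3 = 170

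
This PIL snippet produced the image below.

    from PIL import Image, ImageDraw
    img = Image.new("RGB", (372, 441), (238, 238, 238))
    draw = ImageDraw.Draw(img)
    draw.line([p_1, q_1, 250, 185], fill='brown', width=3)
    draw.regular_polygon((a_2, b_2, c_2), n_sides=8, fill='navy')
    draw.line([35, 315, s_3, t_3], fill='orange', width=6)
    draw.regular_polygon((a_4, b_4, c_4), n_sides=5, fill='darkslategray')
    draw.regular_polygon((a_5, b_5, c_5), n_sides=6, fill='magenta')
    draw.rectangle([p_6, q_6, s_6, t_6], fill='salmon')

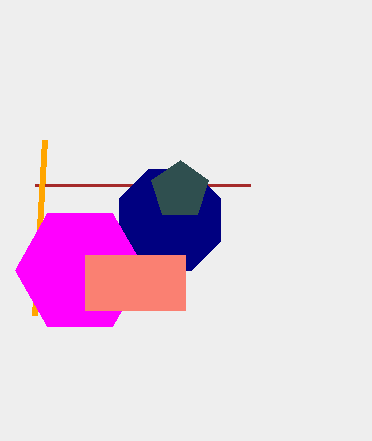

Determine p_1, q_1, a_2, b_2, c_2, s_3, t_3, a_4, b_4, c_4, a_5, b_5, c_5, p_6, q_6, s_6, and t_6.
p_1 = 35
q_1 = 185
a_2 = 170
b_2 = 220
c_2 = 55
s_3 = 45
t_3 = 140
a_4 = 180
b_4 = 190
c_4 = 30
a_5 = 80
b_5 = 270
c_5 = 65
p_6 = 85
q_6 = 255
s_6 = 185
t_6 = 310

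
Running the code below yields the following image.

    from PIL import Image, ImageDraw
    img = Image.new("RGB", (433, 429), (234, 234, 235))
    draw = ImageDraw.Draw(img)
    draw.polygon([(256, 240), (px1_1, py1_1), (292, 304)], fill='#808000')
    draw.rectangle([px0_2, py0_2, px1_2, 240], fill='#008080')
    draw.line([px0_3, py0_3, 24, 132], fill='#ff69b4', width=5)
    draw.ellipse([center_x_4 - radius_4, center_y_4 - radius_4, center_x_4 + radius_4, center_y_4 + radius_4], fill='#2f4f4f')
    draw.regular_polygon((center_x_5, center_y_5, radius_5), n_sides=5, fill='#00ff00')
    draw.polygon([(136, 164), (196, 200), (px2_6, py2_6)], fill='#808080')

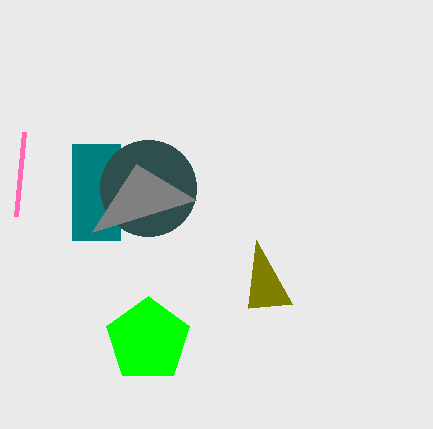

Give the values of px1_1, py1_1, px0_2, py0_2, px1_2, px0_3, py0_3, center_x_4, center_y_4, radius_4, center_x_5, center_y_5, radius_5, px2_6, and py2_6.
px1_1 = 248
py1_1 = 308
px0_2 = 72
py0_2 = 144
px1_2 = 120
px0_3 = 16
py0_3 = 216
center_x_4 = 148
center_y_4 = 188
radius_4 = 48
center_x_5 = 148
center_y_5 = 340
radius_5 = 44
px2_6 = 92
py2_6 = 232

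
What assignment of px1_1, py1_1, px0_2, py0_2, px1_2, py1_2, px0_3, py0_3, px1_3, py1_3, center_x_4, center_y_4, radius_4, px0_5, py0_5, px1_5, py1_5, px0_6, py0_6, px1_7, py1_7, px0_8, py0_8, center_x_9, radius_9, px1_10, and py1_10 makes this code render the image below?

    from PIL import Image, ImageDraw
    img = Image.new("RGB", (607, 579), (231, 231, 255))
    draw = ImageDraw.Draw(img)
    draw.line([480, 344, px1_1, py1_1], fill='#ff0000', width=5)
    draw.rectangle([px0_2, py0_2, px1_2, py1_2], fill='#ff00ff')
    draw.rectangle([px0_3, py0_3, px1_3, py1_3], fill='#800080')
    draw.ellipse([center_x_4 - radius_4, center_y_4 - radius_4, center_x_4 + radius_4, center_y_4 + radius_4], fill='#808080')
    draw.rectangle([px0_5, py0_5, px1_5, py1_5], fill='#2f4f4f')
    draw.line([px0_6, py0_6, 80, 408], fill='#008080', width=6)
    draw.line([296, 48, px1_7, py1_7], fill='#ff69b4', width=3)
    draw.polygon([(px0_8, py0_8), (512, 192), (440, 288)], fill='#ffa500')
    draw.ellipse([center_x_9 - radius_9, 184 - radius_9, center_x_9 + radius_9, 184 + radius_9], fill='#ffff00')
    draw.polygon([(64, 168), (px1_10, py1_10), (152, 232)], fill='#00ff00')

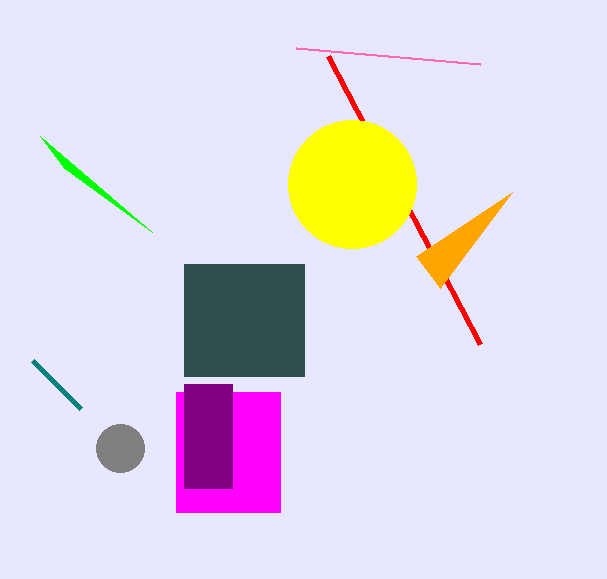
px1_1 = 328
py1_1 = 56
px0_2 = 176
py0_2 = 392
px1_2 = 280
py1_2 = 512
px0_3 = 184
py0_3 = 384
px1_3 = 232
py1_3 = 488
center_x_4 = 120
center_y_4 = 448
radius_4 = 24
px0_5 = 184
py0_5 = 264
px1_5 = 304
py1_5 = 376
px0_6 = 32
py0_6 = 360
px1_7 = 480
py1_7 = 64
px0_8 = 416
py0_8 = 256
center_x_9 = 352
radius_9 = 64
px1_10 = 40
py1_10 = 136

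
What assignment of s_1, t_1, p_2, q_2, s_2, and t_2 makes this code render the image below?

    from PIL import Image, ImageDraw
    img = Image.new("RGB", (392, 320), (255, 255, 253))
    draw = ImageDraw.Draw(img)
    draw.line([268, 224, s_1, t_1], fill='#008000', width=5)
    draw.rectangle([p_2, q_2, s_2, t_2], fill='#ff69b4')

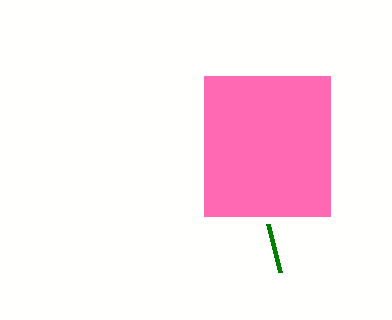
s_1 = 280; t_1 = 272; p_2 = 204; q_2 = 76; s_2 = 330; t_2 = 216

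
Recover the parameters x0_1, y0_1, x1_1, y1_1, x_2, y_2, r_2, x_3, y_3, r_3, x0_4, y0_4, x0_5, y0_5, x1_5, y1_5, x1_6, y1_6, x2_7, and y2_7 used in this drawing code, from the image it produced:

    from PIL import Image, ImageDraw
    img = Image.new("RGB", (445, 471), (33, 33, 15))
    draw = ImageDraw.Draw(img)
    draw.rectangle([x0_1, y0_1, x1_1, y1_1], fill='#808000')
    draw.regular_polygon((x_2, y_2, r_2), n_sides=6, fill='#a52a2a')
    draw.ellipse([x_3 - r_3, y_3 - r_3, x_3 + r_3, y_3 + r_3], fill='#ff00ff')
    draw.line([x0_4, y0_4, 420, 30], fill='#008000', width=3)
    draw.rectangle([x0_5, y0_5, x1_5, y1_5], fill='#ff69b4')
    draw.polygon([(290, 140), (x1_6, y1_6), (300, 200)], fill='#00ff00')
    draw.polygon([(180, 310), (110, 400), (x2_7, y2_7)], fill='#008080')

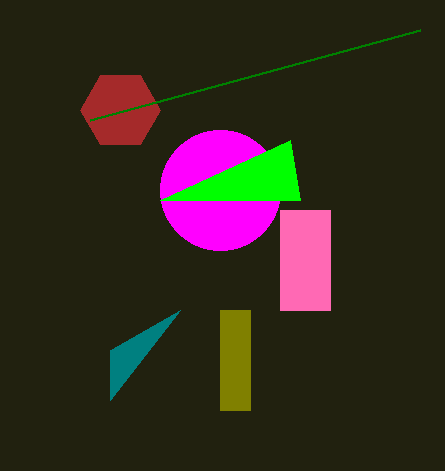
x0_1 = 220
y0_1 = 310
x1_1 = 250
y1_1 = 410
x_2 = 120
y_2 = 110
r_2 = 40
x_3 = 220
y_3 = 190
r_3 = 60
x0_4 = 90
y0_4 = 120
x0_5 = 280
y0_5 = 210
x1_5 = 330
y1_5 = 310
x1_6 = 160
y1_6 = 200
x2_7 = 110
y2_7 = 350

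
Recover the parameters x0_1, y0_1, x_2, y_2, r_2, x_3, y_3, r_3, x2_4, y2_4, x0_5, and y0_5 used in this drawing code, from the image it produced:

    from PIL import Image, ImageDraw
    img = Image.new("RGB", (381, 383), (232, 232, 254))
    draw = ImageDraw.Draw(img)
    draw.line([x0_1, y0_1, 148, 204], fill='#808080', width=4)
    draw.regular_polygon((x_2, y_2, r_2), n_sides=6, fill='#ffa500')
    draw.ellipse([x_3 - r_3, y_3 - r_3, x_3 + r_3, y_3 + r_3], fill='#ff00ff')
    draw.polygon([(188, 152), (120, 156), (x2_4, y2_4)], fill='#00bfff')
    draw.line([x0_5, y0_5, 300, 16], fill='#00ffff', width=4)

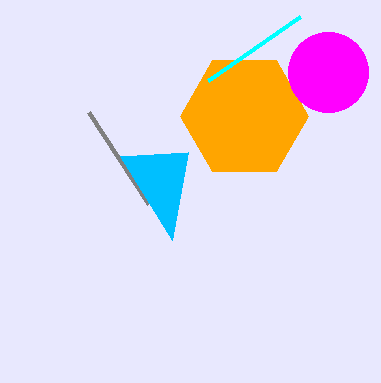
x0_1 = 88; y0_1 = 112; x_2 = 244; y_2 = 116; r_2 = 64; x_3 = 328; y_3 = 72; r_3 = 40; x2_4 = 172; y2_4 = 240; x0_5 = 208; y0_5 = 80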